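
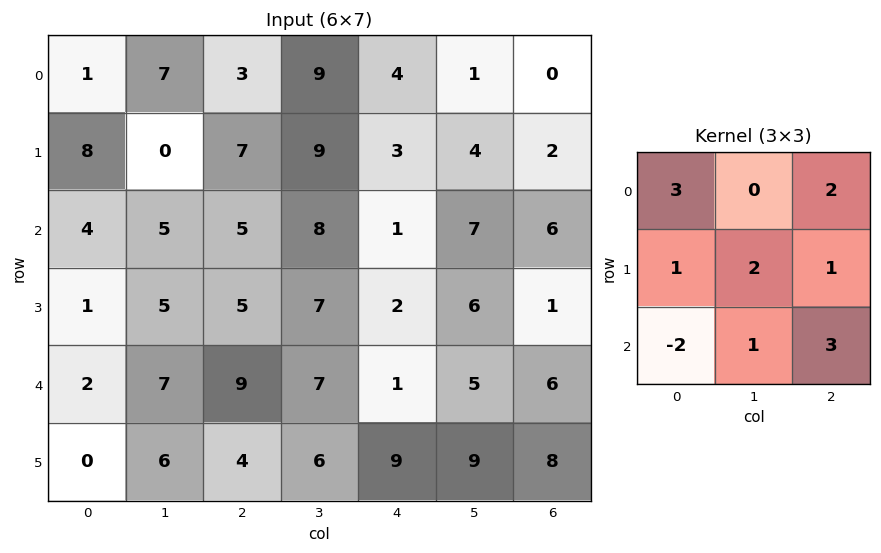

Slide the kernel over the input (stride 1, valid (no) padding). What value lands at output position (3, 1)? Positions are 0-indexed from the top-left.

The receptive field on the input at this output position is [5 5 7 / 7 9 7 / 6 4 6]. Elementwise product with the kernel and sum: 5·3 + 7·2 + 7·1 + 9·2 + 7·1 + 6·-2 + 4·1 + 6·3.

71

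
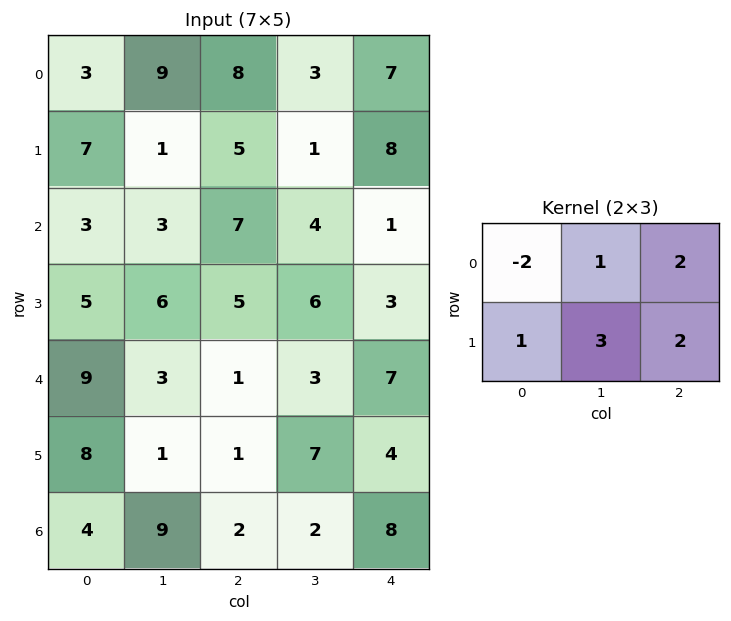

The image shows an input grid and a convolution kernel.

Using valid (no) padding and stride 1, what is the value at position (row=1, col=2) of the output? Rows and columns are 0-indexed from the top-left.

The receptive field on the input at this output position is [5 1 8 / 7 4 1]. Elementwise product with the kernel and sum: 5·-2 + 1·1 + 8·2 + 7·1 + 4·3 + 1·2.

28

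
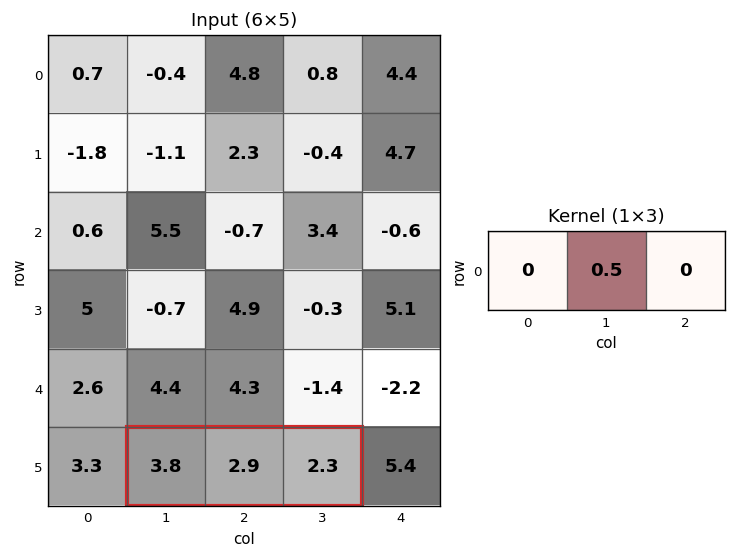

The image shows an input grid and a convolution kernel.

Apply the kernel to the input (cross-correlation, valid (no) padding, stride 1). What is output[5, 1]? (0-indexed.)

1.45

The receptive field on the input at this output position is [3.8 2.9 2.3]. Elementwise product with the kernel and sum: 2.9·0.5.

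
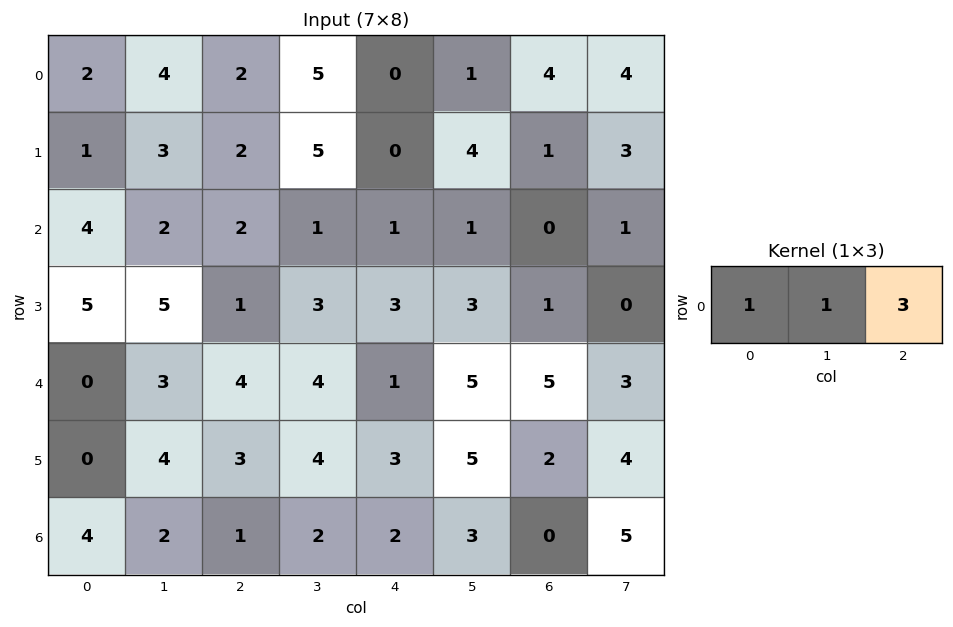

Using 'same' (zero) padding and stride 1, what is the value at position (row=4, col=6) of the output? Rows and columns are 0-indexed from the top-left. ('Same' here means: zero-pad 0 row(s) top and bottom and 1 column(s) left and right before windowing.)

19

The receptive field on the zero-padded input at this output position is [5 5 3]. Elementwise product with the kernel and sum: 5·1 + 5·1 + 3·3.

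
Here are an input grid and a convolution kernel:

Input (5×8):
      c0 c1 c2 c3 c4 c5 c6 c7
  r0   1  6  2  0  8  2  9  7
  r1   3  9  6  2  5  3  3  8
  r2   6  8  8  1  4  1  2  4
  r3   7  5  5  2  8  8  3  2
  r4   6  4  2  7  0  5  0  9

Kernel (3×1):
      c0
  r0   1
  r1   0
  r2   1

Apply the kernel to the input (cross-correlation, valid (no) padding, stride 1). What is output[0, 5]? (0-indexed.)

The receptive field on the input at this output position is [2 / 3 / 1]. Elementwise product with the kernel and sum: 2·1 + 1·1.

3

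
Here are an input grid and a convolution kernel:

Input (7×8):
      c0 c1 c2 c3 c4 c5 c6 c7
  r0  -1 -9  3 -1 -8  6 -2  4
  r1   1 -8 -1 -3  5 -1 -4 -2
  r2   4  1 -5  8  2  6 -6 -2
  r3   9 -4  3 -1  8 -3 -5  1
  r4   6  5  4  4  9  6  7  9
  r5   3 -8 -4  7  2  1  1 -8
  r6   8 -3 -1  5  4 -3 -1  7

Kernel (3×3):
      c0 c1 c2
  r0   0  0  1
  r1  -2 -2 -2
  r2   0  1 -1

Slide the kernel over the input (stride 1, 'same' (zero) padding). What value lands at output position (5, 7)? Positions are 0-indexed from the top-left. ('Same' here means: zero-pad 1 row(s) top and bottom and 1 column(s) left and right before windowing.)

21

The receptive field on the zero-padded input at this output position is [7 9 0 / 1 -8 0 / -1 7 0]. Elementwise product with the kernel and sum: 0·1 + 1·-2 + -8·-2 + 0·-2 + 7·1 + 0·-1.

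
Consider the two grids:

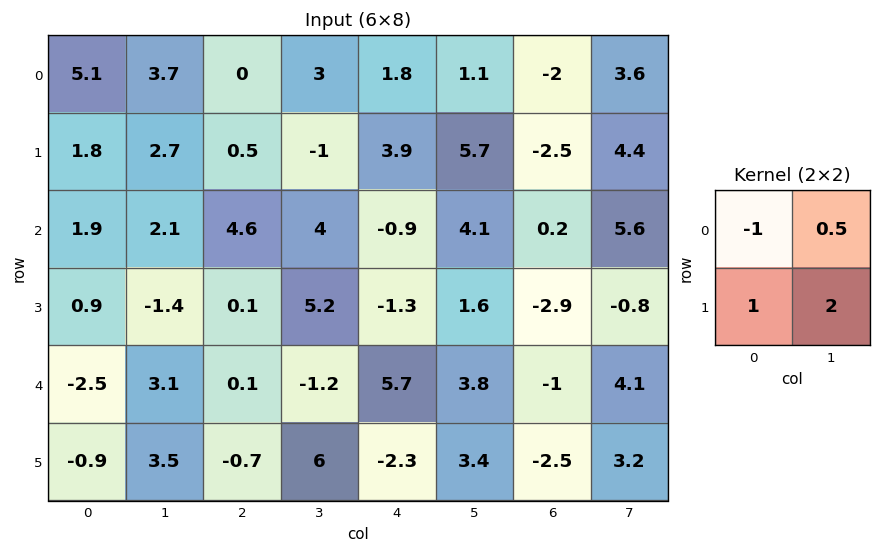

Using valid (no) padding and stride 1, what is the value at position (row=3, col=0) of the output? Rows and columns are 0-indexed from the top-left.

2.1

The receptive field on the input at this output position is [0.9 -1.4 / -2.5 3.1]. Elementwise product with the kernel and sum: 0.9·-1 + -1.4·0.5 + -2.5·1 + 3.1·2.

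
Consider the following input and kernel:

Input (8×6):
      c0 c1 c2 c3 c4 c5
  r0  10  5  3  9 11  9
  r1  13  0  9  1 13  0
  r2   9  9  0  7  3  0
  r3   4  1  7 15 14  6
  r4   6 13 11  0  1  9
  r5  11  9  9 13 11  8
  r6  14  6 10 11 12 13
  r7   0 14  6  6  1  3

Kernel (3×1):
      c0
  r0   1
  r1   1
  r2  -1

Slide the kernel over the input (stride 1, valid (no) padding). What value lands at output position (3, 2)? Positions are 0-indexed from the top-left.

9

The receptive field on the input at this output position is [7 / 11 / 9]. Elementwise product with the kernel and sum: 7·1 + 11·1 + 9·-1.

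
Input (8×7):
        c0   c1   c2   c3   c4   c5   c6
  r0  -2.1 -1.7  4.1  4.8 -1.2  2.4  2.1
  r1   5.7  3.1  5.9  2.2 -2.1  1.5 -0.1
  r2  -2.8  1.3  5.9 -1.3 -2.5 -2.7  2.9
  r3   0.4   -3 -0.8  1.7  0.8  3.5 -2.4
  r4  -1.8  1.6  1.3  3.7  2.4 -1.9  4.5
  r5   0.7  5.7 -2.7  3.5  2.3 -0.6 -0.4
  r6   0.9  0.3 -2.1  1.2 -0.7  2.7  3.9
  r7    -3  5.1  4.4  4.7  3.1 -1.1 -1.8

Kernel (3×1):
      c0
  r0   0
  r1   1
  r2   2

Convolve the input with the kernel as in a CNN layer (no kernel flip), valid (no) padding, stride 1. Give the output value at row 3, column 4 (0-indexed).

7

The receptive field on the input at this output position is [0.8 / 2.4 / 2.3]. Elementwise product with the kernel and sum: 2.4·1 + 2.3·2.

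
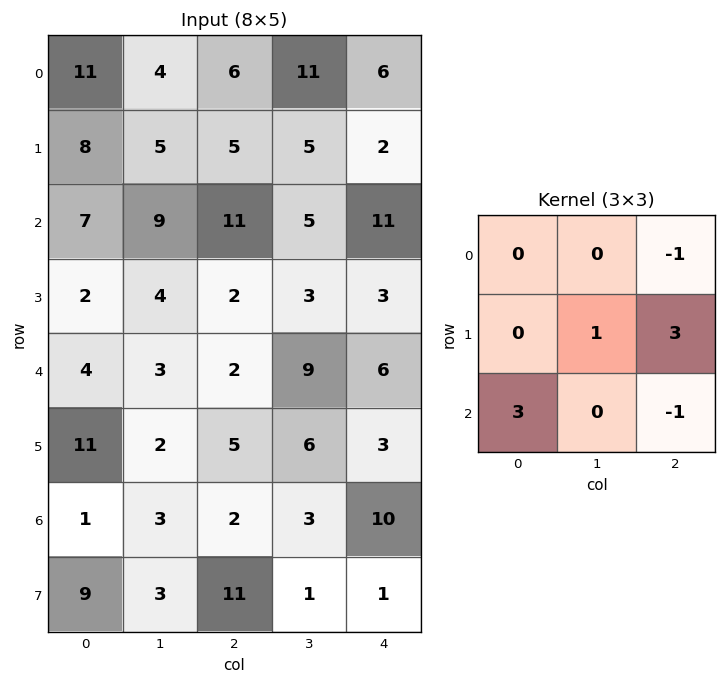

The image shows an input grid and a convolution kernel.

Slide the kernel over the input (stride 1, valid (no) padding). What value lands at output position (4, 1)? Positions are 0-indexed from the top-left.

20

The receptive field on the input at this output position is [3 2 9 / 2 5 6 / 3 2 3]. Elementwise product with the kernel and sum: 9·-1 + 5·1 + 6·3 + 3·3 + 3·-1.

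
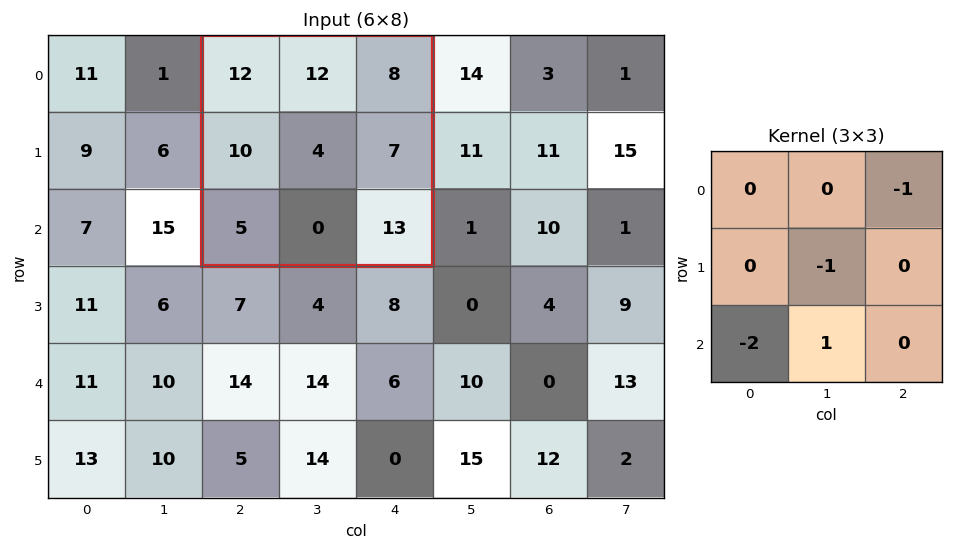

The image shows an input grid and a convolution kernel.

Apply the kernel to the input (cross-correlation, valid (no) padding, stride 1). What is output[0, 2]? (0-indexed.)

-22

The receptive field on the input at this output position is [12 12 8 / 10 4 7 / 5 0 13]. Elementwise product with the kernel and sum: 8·-1 + 4·-1 + 5·-2 + 0·1.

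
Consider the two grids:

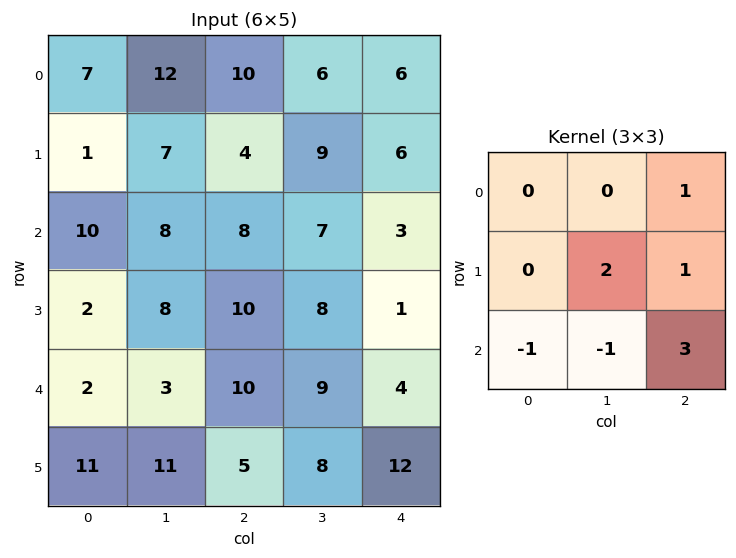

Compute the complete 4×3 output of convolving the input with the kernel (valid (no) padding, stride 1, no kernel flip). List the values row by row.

Output[0,0]: The receptive field on the input at this output position is [7 12 10 / 1 7 4 / 10 8 8]. Elementwise product with the kernel and sum: 10·1 + 7·2 + 4·1 + 10·-1 + 8·-1 + 8·3.

34 28 24
48 38 8
59 49 13
19 45 46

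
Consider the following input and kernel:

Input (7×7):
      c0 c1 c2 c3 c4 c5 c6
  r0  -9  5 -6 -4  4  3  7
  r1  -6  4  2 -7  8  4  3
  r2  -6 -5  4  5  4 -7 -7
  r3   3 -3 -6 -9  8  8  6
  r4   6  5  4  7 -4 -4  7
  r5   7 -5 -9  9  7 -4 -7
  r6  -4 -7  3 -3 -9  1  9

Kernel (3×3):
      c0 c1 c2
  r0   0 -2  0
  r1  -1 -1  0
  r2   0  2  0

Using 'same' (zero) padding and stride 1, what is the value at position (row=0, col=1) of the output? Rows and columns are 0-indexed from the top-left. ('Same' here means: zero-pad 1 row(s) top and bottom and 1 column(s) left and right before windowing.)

12

The receptive field on the zero-padded input at this output position is [0 0 0 / -9 5 -6 / -6 4 2]. Elementwise product with the kernel and sum: 0·-2 + -9·-1 + 5·-1 + 4·2.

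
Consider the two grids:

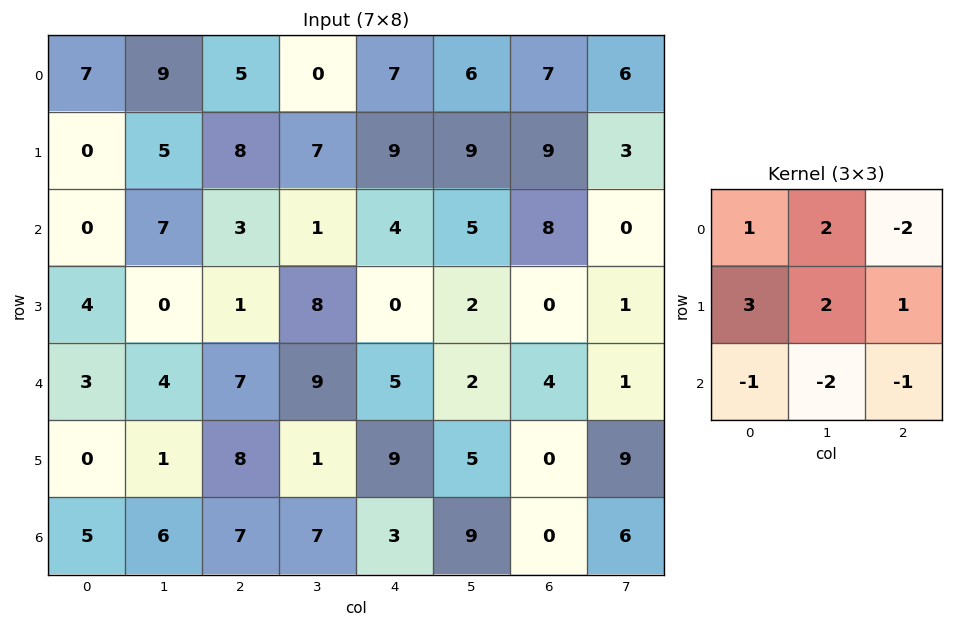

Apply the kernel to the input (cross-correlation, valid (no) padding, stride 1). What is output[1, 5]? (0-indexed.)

The receptive field on the input at this output position is [9 9 3 / 5 8 0 / 2 0 1]. Elementwise product with the kernel and sum: 9·1 + 9·2 + 3·-2 + 5·3 + 8·2 + 0·1 + 2·-1 + 0·-2 + 1·-1.

49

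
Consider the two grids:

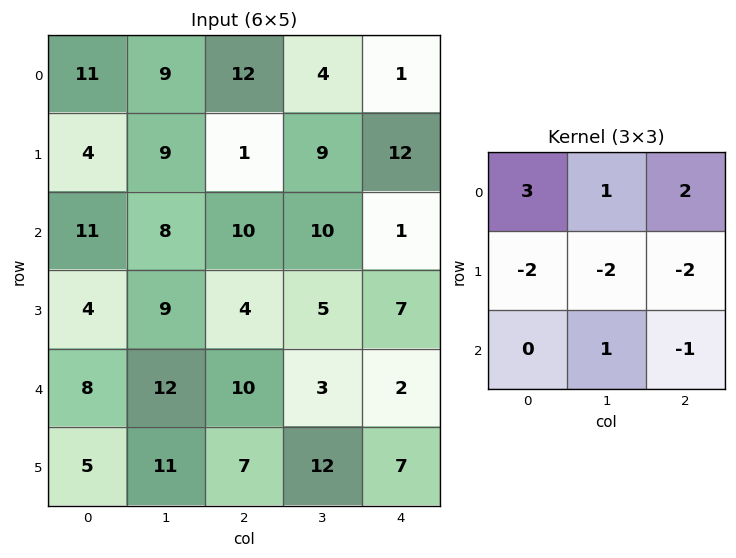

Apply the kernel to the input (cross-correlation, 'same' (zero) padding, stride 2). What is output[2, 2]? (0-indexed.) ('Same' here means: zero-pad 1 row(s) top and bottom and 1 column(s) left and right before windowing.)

The receptive field on the zero-padded input at this output position is [5 7 0 / 3 2 0 / 12 7 0]. Elementwise product with the kernel and sum: 5·3 + 7·1 + 0·2 + 3·-2 + 2·-2 + 0·-2 + 7·1 + 0·-1.

19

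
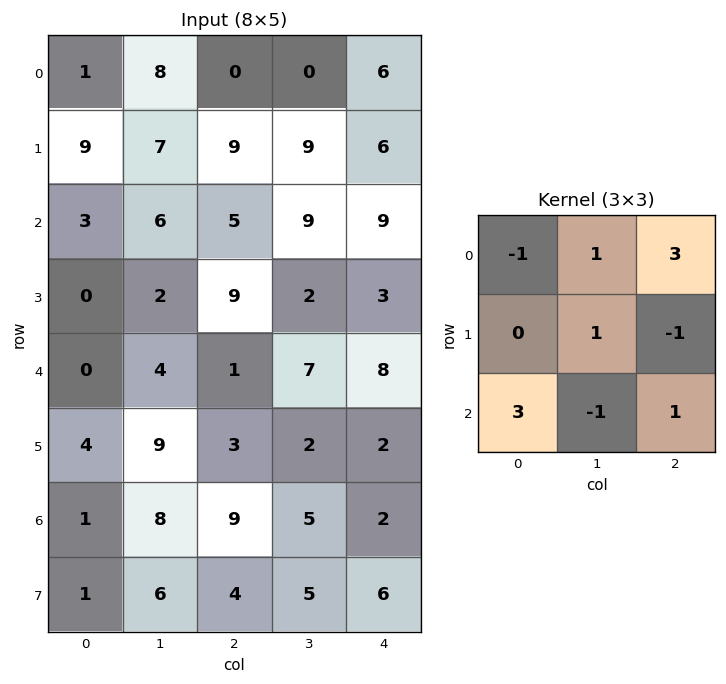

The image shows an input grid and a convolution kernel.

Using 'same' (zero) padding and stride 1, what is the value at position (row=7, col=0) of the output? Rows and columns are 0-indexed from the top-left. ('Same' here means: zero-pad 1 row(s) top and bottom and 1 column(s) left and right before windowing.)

The receptive field on the zero-padded input at this output position is [0 1 8 / 0 1 6 / 0 0 0]. Elementwise product with the kernel and sum: 0·-1 + 1·1 + 8·3 + 1·1 + 6·-1 + 0·3 + 0·-1 + 0·1.

20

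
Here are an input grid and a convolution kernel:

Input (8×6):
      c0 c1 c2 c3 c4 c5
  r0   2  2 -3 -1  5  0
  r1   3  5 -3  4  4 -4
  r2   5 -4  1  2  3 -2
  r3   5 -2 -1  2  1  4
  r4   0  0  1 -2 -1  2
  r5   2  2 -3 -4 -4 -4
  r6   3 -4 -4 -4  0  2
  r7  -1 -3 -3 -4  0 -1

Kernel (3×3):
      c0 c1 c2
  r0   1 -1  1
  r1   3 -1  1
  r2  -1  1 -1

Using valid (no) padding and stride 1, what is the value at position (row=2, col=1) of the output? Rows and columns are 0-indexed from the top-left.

The receptive field on the input at this output position is [-4 1 2 / -2 -1 2 / 0 1 -2]. Elementwise product with the kernel and sum: -4·1 + 1·-1 + 2·1 + -2·3 + -1·-1 + 2·1 + 0·-1 + 1·1 + -2·-1.

-3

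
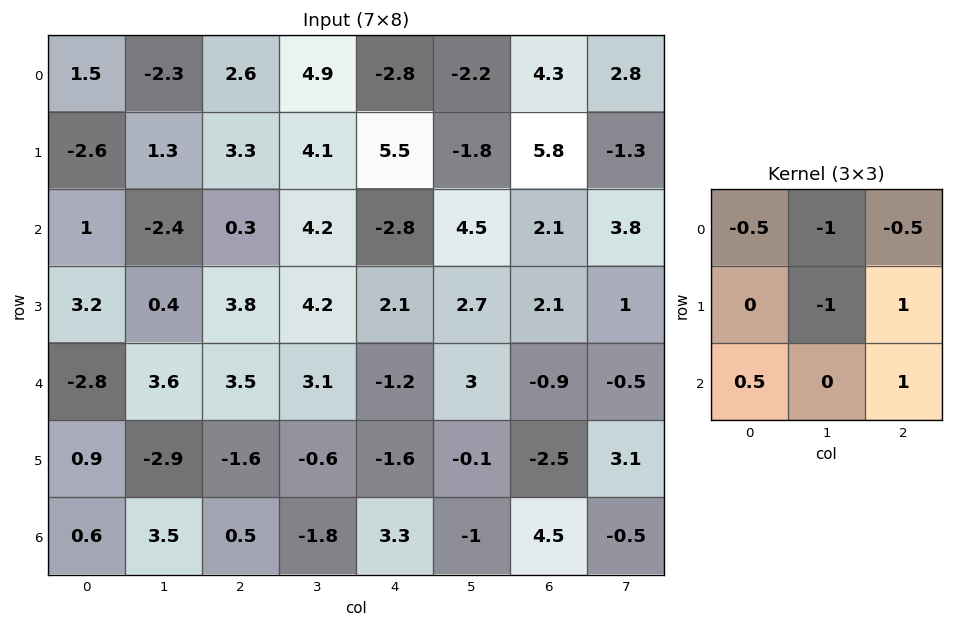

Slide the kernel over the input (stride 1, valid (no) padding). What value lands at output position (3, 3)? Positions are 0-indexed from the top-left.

The receptive field on the input at this output position is [4.2 2.1 2.7 / 3.1 -1.2 3 / -0.6 -1.6 -0.1]. Elementwise product with the kernel and sum: 4.2·-0.5 + 2.1·-1 + 2.7·-0.5 + -1.2·-1 + 3·1 + -0.6·0.5 + -0.1·1.

-1.75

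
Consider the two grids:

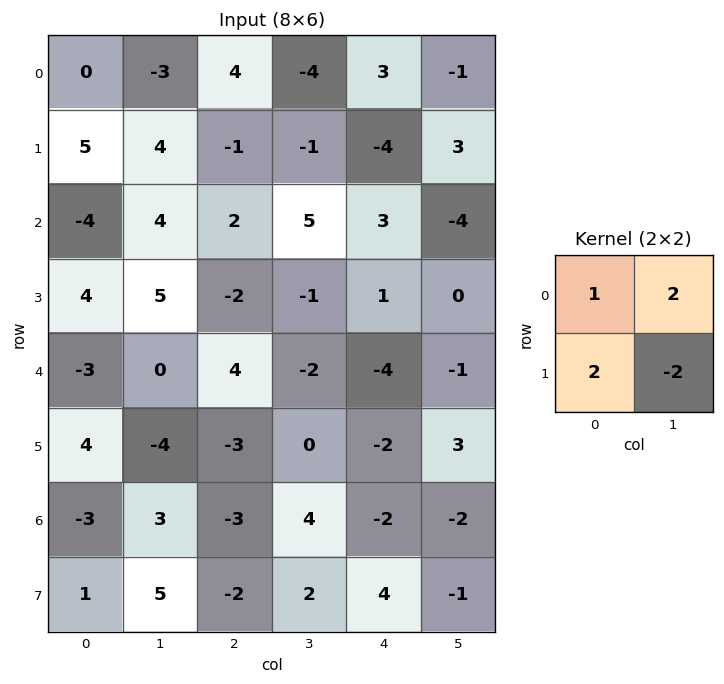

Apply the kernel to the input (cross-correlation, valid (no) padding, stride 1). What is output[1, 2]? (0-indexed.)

The receptive field on the input at this output position is [-1 -1 / 2 5]. Elementwise product with the kernel and sum: -1·1 + -1·2 + 2·2 + 5·-2.

-9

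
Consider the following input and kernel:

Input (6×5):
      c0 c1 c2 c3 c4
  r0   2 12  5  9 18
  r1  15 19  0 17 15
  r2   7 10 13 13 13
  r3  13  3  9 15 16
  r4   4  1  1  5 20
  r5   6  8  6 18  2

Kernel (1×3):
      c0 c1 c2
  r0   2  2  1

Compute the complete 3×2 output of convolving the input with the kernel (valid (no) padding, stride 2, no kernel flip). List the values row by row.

Output[0,0]: The receptive field on the input at this output position is [2 12 5]. Elementwise product with the kernel and sum: 2·2 + 12·2 + 5·1.
Output[0,1]: The receptive field on the input at this output position is [5 9 18]. Elementwise product with the kernel and sum: 5·2 + 9·2 + 18·1.

33 46
47 65
11 32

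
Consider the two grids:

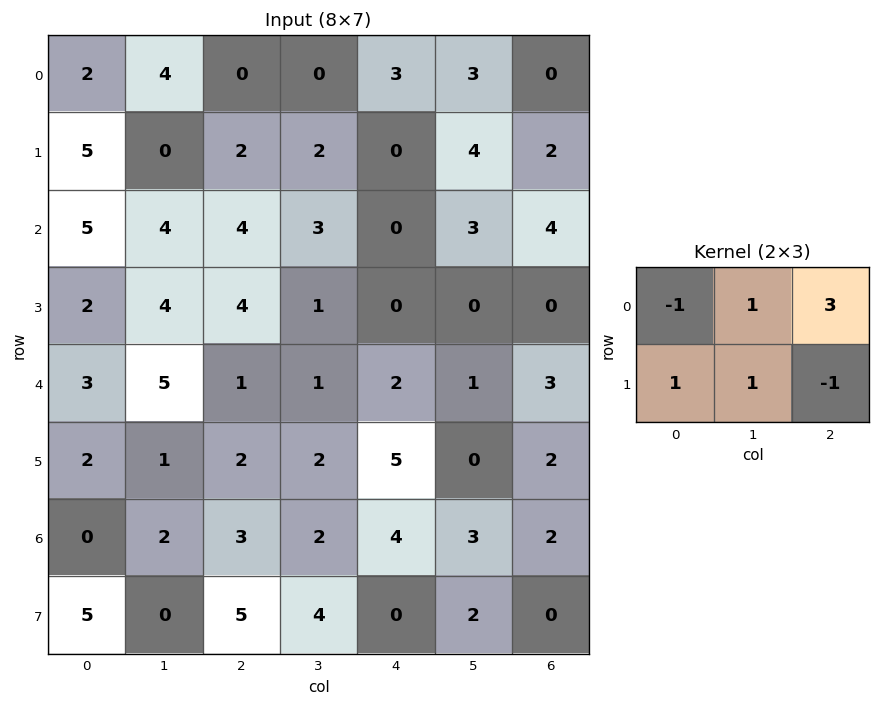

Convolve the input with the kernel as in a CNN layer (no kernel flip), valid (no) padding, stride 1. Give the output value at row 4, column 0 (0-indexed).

6

The receptive field on the input at this output position is [3 5 1 / 2 1 2]. Elementwise product with the kernel and sum: 3·-1 + 5·1 + 1·3 + 2·1 + 1·1 + 2·-1.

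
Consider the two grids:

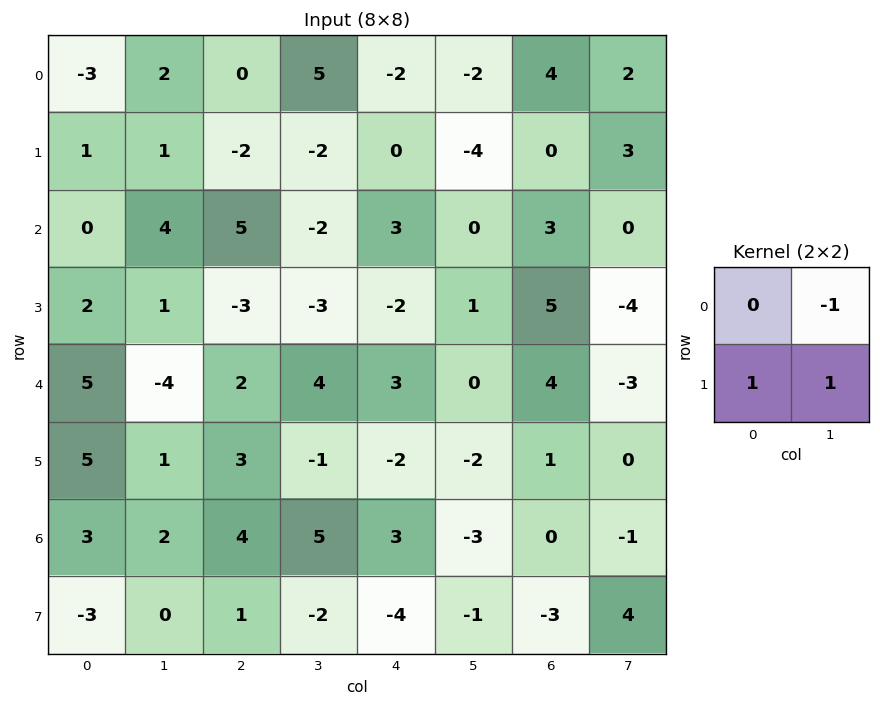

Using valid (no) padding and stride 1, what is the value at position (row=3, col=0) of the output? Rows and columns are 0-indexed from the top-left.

The receptive field on the input at this output position is [2 1 / 5 -4]. Elementwise product with the kernel and sum: 1·-1 + 5·1 + -4·1.

0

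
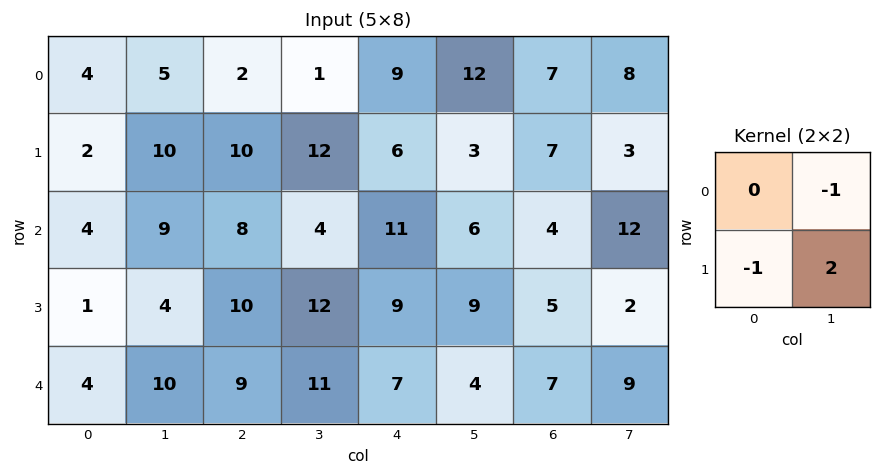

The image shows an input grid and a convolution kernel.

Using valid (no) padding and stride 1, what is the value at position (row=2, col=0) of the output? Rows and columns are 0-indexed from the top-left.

-2

The receptive field on the input at this output position is [4 9 / 1 4]. Elementwise product with the kernel and sum: 9·-1 + 1·-1 + 4·2.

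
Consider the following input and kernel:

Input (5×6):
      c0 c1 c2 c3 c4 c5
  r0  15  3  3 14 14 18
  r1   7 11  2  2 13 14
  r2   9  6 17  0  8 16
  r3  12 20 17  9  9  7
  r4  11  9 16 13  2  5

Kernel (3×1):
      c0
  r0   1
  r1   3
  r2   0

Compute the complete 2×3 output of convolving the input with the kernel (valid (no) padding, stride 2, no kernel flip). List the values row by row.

Output[0,0]: The receptive field on the input at this output position is [15 / 7 / 9]. Elementwise product with the kernel and sum: 15·1 + 7·3.
Output[0,1]: The receptive field on the input at this output position is [3 / 2 / 17]. Elementwise product with the kernel and sum: 3·1 + 2·3.

36 9 53
45 68 35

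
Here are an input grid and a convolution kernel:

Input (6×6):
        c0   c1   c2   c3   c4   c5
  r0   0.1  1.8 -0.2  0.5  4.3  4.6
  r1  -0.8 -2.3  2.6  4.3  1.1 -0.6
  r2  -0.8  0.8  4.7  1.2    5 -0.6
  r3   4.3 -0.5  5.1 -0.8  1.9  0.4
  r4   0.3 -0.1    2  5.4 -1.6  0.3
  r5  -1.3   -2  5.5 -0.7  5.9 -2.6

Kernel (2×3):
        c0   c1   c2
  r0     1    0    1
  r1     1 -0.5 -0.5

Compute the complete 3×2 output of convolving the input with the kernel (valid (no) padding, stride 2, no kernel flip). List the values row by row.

-1.05 4
5.9 14.25
-0.75 3.3

Output[0,0]: The receptive field on the input at this output position is [0.1 1.8 -0.2 / -0.8 -2.3 2.6]. Elementwise product with the kernel and sum: 0.1·1 + -0.2·1 + -0.8·1 + -2.3·-0.5 + 2.6·-0.5.
Output[0,1]: The receptive field on the input at this output position is [-0.2 0.5 4.3 / 2.6 4.3 1.1]. Elementwise product with the kernel and sum: -0.2·1 + 4.3·1 + 2.6·1 + 4.3·-0.5 + 1.1·-0.5.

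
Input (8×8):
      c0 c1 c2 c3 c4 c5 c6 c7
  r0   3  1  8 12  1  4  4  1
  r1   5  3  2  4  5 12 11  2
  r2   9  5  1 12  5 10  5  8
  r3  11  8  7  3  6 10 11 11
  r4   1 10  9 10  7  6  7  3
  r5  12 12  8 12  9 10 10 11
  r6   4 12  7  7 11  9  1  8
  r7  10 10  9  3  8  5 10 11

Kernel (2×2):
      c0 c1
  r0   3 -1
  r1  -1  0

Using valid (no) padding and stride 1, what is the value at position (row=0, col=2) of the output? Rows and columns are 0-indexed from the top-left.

The receptive field on the input at this output position is [8 12 / 2 4]. Elementwise product with the kernel and sum: 8·3 + 12·-1 + 2·-1.

10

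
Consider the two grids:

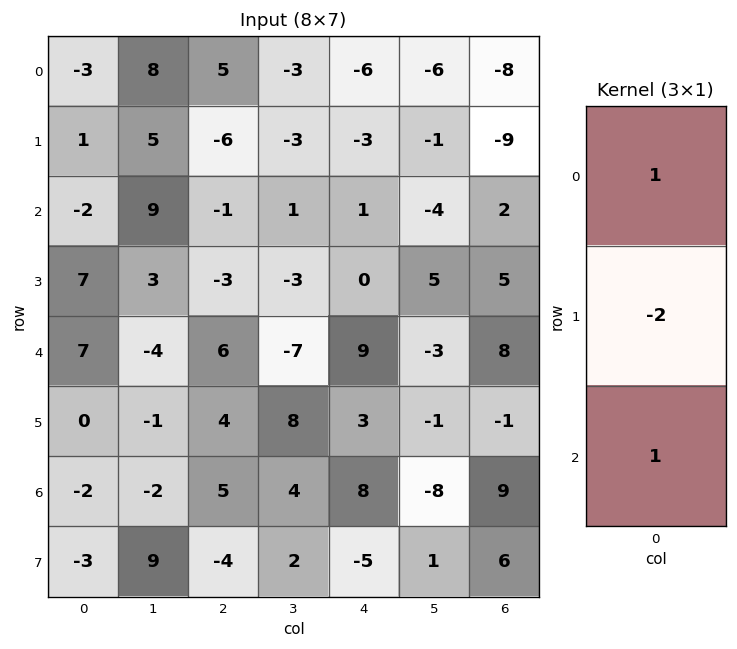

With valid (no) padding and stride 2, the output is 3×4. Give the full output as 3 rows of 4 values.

-7 16 1 12
-9 11 10 0
5 3 11 19

Output[0,0]: The receptive field on the input at this output position is [-3 / 1 / -2]. Elementwise product with the kernel and sum: -3·1 + 1·-2 + -2·1.
Output[0,1]: The receptive field on the input at this output position is [5 / -6 / -1]. Elementwise product with the kernel and sum: 5·1 + -6·-2 + -1·1.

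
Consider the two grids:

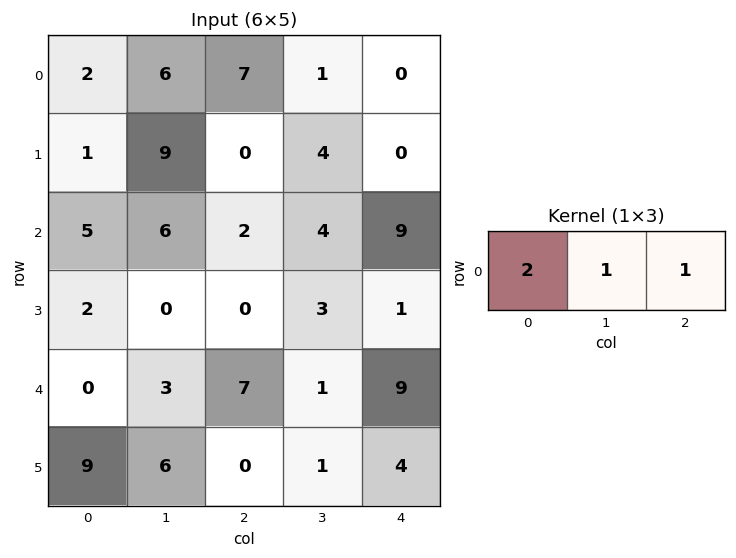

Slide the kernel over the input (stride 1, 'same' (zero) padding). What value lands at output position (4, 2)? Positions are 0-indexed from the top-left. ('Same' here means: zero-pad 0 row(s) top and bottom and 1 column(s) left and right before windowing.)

14

The receptive field on the zero-padded input at this output position is [3 7 1]. Elementwise product with the kernel and sum: 3·2 + 7·1 + 1·1.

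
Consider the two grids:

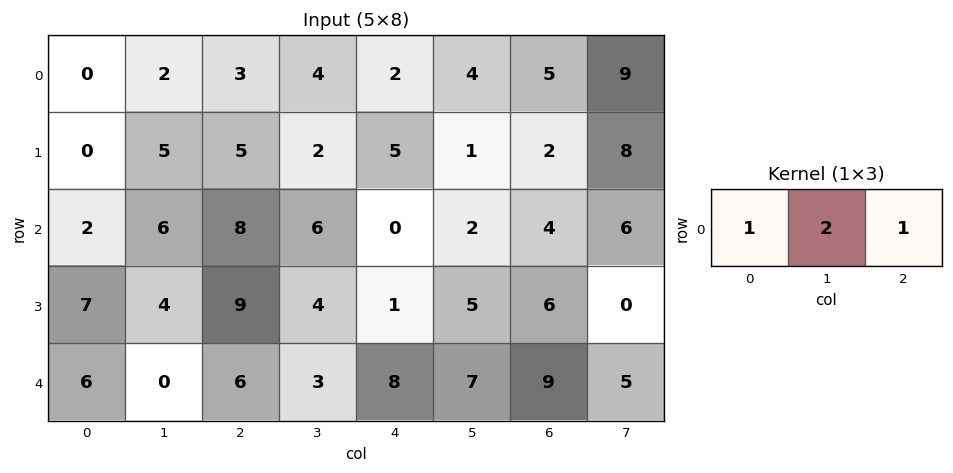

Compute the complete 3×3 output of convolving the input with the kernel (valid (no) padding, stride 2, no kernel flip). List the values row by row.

7 13 15
22 20 8
12 20 31

Output[0,0]: The receptive field on the input at this output position is [0 2 3]. Elementwise product with the kernel and sum: 0·1 + 2·2 + 3·1.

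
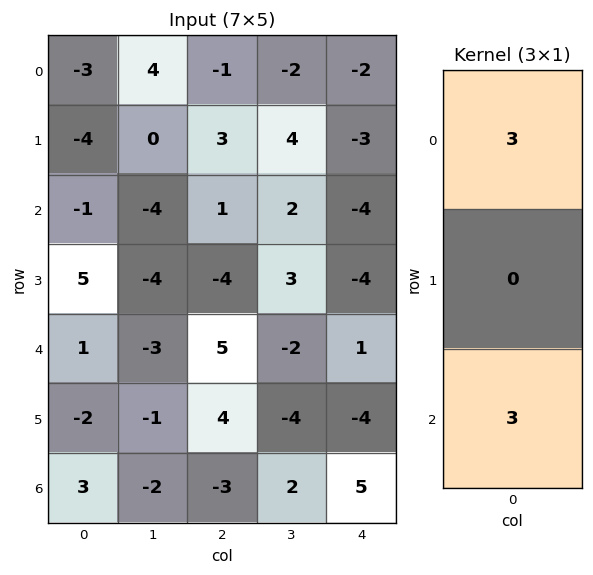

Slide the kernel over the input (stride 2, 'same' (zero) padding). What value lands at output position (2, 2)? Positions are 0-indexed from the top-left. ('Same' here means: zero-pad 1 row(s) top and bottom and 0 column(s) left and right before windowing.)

-24

The receptive field on the zero-padded input at this output position is [-4 / 1 / -4]. Elementwise product with the kernel and sum: -4·3 + -4·3.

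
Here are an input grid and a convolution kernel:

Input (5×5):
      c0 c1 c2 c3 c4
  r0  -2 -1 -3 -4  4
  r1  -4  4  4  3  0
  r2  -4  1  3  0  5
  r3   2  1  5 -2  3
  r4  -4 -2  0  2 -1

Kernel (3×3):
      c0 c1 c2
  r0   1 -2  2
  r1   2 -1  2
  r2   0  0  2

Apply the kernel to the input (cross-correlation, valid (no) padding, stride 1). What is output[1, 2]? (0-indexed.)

The receptive field on the input at this output position is [4 3 0 / 3 0 5 / 5 -2 3]. Elementwise product with the kernel and sum: 4·1 + 3·-2 + 0·2 + 3·2 + 0·-1 + 5·2 + 3·2.

20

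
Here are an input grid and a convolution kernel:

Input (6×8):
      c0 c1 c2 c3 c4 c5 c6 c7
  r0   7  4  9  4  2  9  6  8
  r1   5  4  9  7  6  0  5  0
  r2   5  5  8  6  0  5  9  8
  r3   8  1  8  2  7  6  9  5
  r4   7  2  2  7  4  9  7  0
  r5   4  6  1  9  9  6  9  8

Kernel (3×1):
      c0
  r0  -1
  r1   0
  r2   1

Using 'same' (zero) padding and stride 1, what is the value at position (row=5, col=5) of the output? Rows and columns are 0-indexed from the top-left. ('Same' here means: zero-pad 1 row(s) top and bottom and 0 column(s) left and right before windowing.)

The receptive field on the zero-padded input at this output position is [9 / 6 / 0]. Elementwise product with the kernel and sum: 9·-1 + 0·1.

-9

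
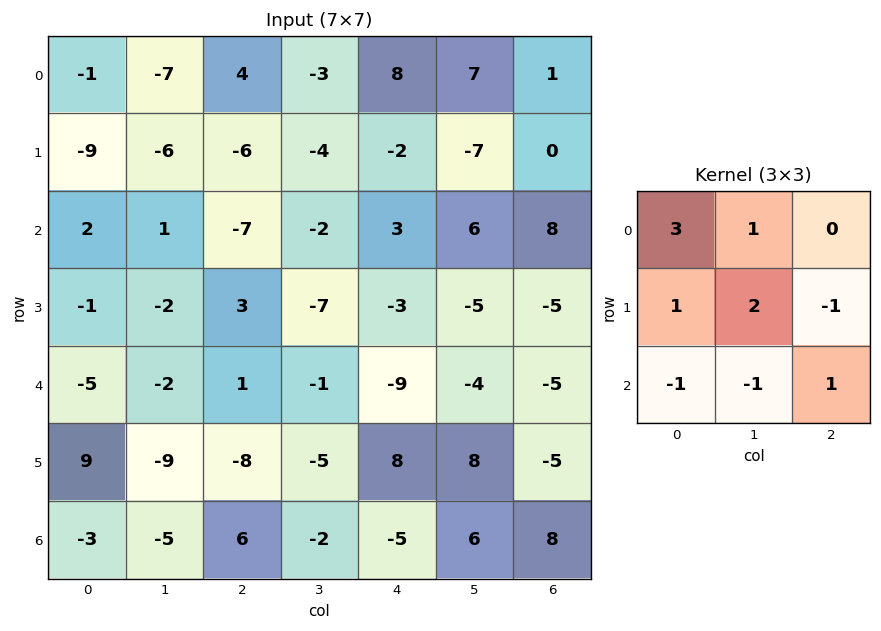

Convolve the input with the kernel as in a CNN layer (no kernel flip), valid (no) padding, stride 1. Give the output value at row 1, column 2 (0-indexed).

-35

The receptive field on the input at this output position is [-6 -4 -2 / -7 -2 3 / 3 -7 -3]. Elementwise product with the kernel and sum: -6·3 + -4·1 + -7·1 + -2·2 + 3·-1 + 3·-1 + -7·-1 + -3·1.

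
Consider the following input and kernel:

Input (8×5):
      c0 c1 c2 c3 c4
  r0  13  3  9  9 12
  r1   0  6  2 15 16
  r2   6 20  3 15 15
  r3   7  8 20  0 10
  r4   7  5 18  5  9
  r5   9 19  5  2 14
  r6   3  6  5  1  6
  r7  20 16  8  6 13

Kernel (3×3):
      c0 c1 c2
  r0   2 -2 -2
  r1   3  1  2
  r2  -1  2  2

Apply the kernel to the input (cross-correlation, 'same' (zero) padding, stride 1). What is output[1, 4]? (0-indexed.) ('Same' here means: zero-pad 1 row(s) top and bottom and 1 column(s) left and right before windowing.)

The receptive field on the zero-padded input at this output position is [9 12 0 / 15 16 0 / 15 15 0]. Elementwise product with the kernel and sum: 9·2 + 12·-2 + 0·-2 + 15·3 + 16·1 + 0·2 + 15·-1 + 15·2 + 0·2.

70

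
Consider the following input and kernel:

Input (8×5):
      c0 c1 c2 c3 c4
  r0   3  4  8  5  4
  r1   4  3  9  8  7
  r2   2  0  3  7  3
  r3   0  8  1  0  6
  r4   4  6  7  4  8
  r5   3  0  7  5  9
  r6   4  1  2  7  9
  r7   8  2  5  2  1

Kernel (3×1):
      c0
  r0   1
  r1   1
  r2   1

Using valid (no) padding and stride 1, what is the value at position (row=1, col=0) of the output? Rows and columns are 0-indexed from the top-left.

6

The receptive field on the input at this output position is [4 / 2 / 0]. Elementwise product with the kernel and sum: 4·1 + 2·1 + 0·1.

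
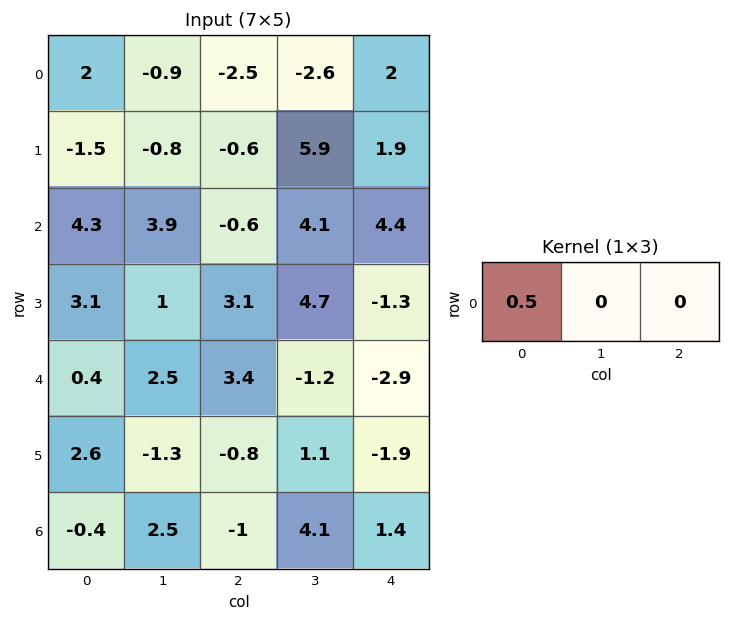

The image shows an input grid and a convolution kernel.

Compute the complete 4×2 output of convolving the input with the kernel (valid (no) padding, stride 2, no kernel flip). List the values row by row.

Output[0,0]: The receptive field on the input at this output position is [2 -0.9 -2.5]. Elementwise product with the kernel and sum: 2·0.5.
Output[0,1]: The receptive field on the input at this output position is [-2.5 -2.6 2]. Elementwise product with the kernel and sum: -2.5·0.5.

1 -1.25
2.15 -0.3
0.2 1.7
-0.2 -0.5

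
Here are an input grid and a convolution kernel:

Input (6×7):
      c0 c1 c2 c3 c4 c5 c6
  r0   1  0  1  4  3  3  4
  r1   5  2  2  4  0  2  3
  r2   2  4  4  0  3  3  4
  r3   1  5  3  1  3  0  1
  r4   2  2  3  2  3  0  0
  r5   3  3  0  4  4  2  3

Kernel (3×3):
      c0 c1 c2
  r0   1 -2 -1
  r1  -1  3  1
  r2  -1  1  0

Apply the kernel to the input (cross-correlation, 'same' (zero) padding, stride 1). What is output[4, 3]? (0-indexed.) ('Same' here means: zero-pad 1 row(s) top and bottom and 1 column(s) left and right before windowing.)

The receptive field on the zero-padded input at this output position is [3 1 3 / 3 2 3 / 0 4 4]. Elementwise product with the kernel and sum: 3·1 + 1·-2 + 3·-1 + 3·-1 + 2·3 + 3·1 + 0·-1 + 4·1.

8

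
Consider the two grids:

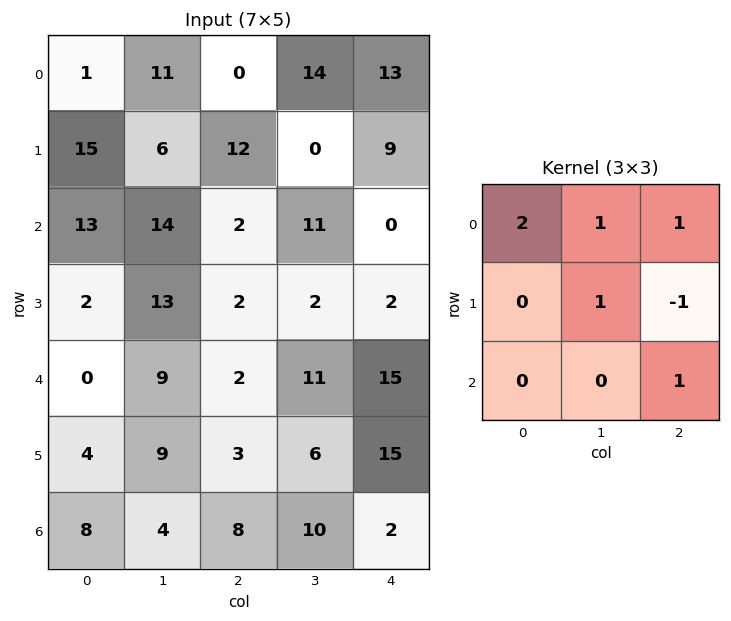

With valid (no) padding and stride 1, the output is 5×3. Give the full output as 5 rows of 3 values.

9 59 18
62 17 46
55 52 30
29 27 19
25 38 23

Output[0,0]: The receptive field on the input at this output position is [1 11 0 / 15 6 12 / 13 14 2]. Elementwise product with the kernel and sum: 1·2 + 11·1 + 0·1 + 6·1 + 12·-1 + 2·1.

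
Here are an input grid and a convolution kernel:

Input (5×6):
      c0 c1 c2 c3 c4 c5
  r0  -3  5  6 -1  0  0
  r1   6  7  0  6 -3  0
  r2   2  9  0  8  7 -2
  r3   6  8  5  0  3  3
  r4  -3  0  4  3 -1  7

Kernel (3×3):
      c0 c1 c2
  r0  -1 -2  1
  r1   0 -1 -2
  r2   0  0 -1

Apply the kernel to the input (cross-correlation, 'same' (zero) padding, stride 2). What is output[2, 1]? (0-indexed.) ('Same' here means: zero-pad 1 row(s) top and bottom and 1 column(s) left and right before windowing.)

The receptive field on the zero-padded input at this output position is [8 5 0 / 0 4 3 / 0 0 0]. Elementwise product with the kernel and sum: 8·-1 + 5·-2 + 0·1 + 4·-1 + 3·-2 + 0·-1.

-28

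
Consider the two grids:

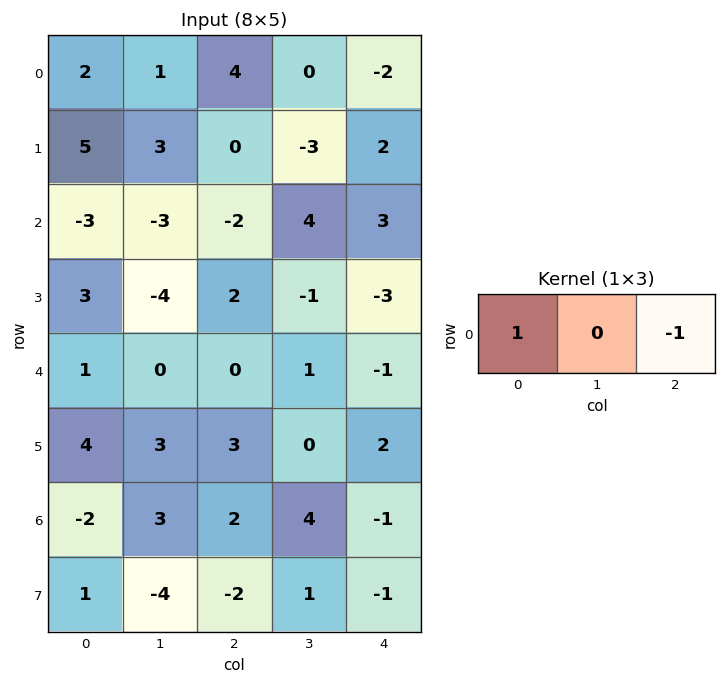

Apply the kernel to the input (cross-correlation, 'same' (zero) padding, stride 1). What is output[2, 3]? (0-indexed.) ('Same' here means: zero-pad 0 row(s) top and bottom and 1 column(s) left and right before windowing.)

-5

The receptive field on the zero-padded input at this output position is [-2 4 3]. Elementwise product with the kernel and sum: -2·1 + 3·-1.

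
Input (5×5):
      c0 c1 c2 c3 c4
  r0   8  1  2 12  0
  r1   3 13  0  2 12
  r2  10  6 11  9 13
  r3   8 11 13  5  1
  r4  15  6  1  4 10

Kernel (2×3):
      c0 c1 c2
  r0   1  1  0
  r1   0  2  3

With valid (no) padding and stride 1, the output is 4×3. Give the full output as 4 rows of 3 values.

35 9 54
61 62 59
77 58 33
34 38 56

Output[0,0]: The receptive field on the input at this output position is [8 1 2 / 3 13 0]. Elementwise product with the kernel and sum: 8·1 + 1·1 + 13·2 + 0·3.
Output[0,1]: The receptive field on the input at this output position is [1 2 12 / 13 0 2]. Elementwise product with the kernel and sum: 1·1 + 2·1 + 0·2 + 2·3.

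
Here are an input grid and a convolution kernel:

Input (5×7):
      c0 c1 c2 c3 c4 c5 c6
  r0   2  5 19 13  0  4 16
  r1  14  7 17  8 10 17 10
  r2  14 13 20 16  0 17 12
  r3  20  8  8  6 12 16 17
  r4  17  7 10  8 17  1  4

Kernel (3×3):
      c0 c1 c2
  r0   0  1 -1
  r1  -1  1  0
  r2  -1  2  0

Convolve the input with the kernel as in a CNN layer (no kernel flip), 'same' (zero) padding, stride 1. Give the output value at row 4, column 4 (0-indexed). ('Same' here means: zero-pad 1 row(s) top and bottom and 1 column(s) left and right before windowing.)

The receptive field on the zero-padded input at this output position is [6 12 16 / 8 17 1 / 0 0 0]. Elementwise product with the kernel and sum: 12·1 + 16·-1 + 8·-1 + 17·1 + 0·-1 + 0·2.

5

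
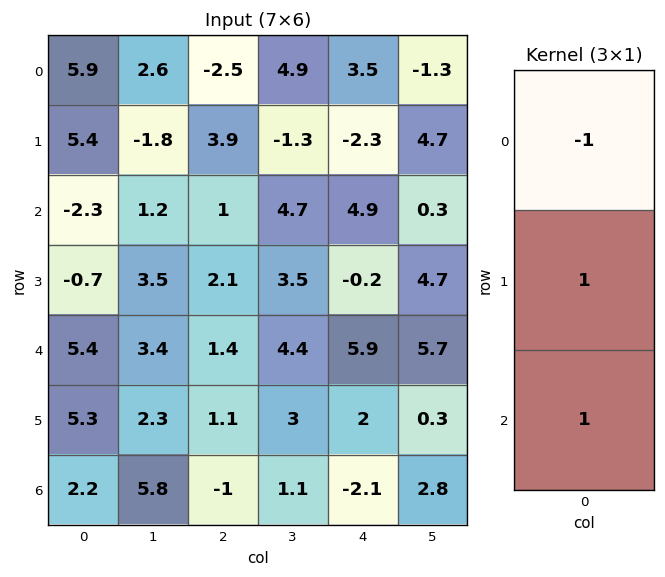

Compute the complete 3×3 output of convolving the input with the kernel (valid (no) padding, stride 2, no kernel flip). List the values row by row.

-2.8 7.4 -0.9
7 2.5 0.8
2.1 -1.3 -6

Output[0,0]: The receptive field on the input at this output position is [5.9 / 5.4 / -2.3]. Elementwise product with the kernel and sum: 5.9·-1 + 5.4·1 + -2.3·1.
Output[0,1]: The receptive field on the input at this output position is [-2.5 / 3.9 / 1]. Elementwise product with the kernel and sum: -2.5·-1 + 3.9·1 + 1·1.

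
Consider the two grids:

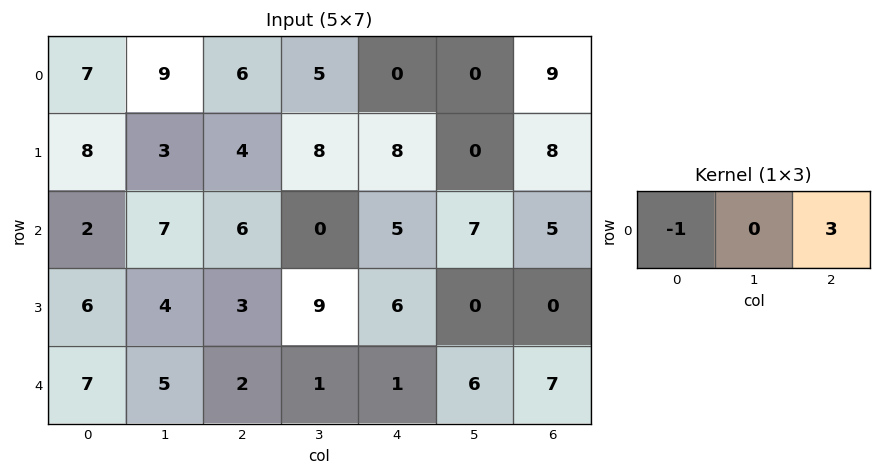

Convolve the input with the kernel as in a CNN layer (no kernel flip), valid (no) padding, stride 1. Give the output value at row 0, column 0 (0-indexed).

11

The receptive field on the input at this output position is [7 9 6]. Elementwise product with the kernel and sum: 7·-1 + 6·3.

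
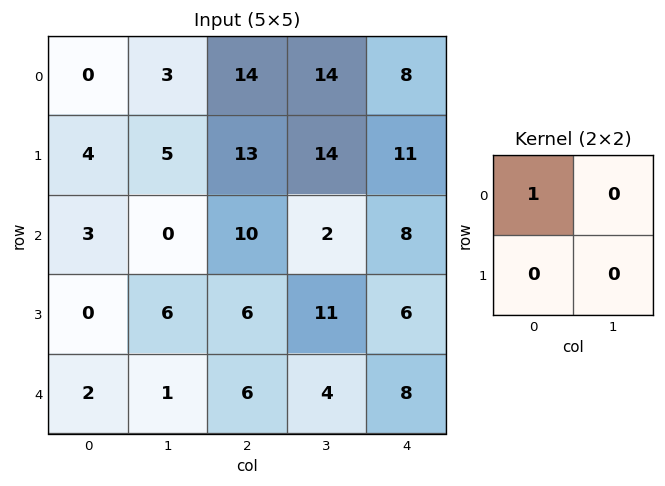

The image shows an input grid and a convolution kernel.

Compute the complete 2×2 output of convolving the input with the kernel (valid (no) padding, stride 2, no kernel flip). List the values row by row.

0 14
3 10

Output[0,0]: The receptive field on the input at this output position is [0 3 / 4 5]. Elementwise product with the kernel and sum: 0·1.
Output[0,1]: The receptive field on the input at this output position is [14 14 / 13 14]. Elementwise product with the kernel and sum: 14·1.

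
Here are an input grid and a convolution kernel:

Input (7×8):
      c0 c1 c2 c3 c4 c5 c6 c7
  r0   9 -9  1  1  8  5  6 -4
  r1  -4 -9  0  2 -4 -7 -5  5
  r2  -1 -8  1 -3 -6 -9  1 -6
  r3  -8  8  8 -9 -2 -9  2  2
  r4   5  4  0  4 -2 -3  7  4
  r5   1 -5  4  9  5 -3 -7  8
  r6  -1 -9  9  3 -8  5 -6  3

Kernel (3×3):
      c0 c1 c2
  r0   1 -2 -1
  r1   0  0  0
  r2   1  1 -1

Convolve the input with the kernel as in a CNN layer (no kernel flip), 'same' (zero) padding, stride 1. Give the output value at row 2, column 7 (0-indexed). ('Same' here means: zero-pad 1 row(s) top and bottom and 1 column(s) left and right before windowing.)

The receptive field on the zero-padded input at this output position is [-5 5 0 / 1 -6 0 / 2 2 0]. Elementwise product with the kernel and sum: -5·1 + 5·-2 + 0·-1 + 2·1 + 2·1 + 0·-1.

-11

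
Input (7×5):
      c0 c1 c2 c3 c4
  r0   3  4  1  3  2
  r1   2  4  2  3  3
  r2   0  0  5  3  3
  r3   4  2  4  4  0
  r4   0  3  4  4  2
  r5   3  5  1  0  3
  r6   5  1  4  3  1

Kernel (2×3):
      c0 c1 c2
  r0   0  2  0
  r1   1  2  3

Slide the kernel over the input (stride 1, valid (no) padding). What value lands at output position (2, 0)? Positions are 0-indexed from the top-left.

20

The receptive field on the input at this output position is [0 0 5 / 4 2 4]. Elementwise product with the kernel and sum: 0·2 + 4·1 + 2·2 + 4·3.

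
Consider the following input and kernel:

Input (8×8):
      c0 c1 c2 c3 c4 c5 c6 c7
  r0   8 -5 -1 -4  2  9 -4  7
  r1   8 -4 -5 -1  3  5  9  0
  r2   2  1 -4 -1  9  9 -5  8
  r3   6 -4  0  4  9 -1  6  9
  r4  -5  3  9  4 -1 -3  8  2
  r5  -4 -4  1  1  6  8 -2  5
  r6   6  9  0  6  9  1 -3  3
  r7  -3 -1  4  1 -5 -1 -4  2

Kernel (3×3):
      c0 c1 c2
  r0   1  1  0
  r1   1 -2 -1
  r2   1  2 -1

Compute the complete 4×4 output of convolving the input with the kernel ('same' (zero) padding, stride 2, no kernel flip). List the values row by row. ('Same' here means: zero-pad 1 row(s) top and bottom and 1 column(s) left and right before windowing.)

Output[0,0]: The receptive field on the zero-padded input at this output position is [0 0 0 / 0 8 -5 / 0 8 -4]. Elementwise product with the kernel and sum: 0·1 + 0·1 + 0·1 + 8·-2 + -5·-1 + 0·1 + 8·2 + -4·-1.

9 -12 -17 33
19 -7 -3 27
9 -26 27 -17
-30 6 -14 -1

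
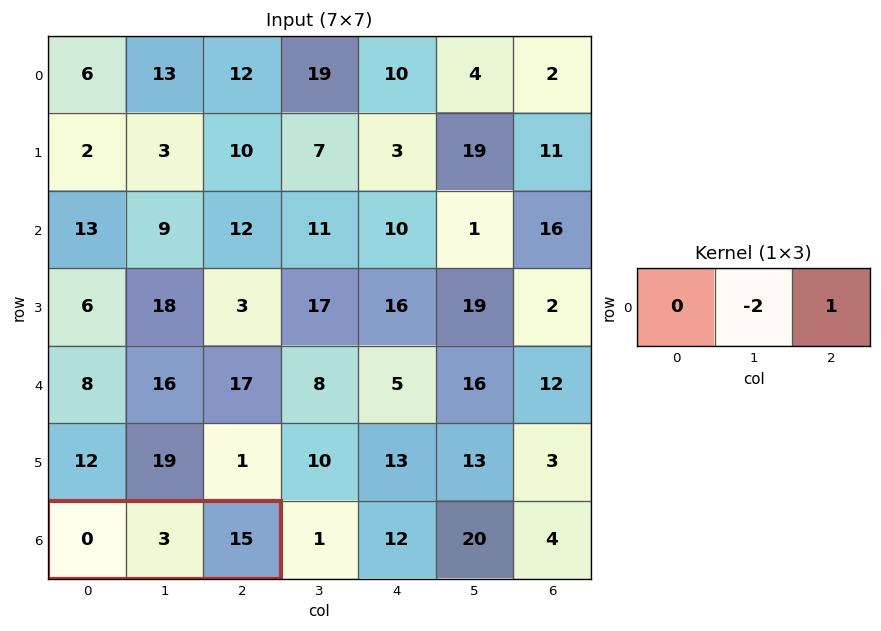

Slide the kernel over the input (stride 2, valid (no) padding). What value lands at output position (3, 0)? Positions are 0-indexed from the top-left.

9

The receptive field on the input at this output position is [0 3 15]. Elementwise product with the kernel and sum: 3·-2 + 15·1.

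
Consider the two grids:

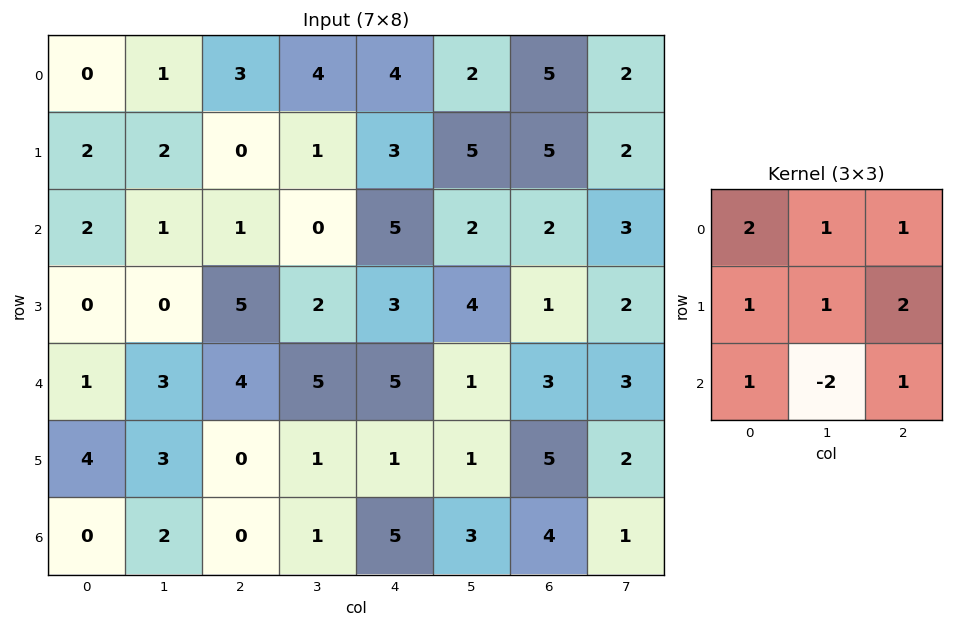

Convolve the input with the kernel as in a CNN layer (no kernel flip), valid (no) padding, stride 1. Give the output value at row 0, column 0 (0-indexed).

The receptive field on the input at this output position is [0 1 3 / 2 2 0 / 2 1 1]. Elementwise product with the kernel and sum: 0·2 + 1·1 + 3·1 + 2·1 + 2·1 + 0·2 + 2·1 + 1·-2 + 1·1.

9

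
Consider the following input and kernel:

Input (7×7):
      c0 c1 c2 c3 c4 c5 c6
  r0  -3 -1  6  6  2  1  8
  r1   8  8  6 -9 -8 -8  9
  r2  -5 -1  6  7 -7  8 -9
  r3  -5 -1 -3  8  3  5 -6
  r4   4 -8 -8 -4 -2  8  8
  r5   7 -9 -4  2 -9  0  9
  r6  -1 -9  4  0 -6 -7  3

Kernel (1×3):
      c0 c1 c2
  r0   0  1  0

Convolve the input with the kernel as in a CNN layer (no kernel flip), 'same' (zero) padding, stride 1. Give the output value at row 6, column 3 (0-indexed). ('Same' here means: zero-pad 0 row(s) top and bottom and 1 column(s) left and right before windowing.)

The receptive field on the zero-padded input at this output position is [4 0 -6]. Elementwise product with the kernel and sum: 0·1.

0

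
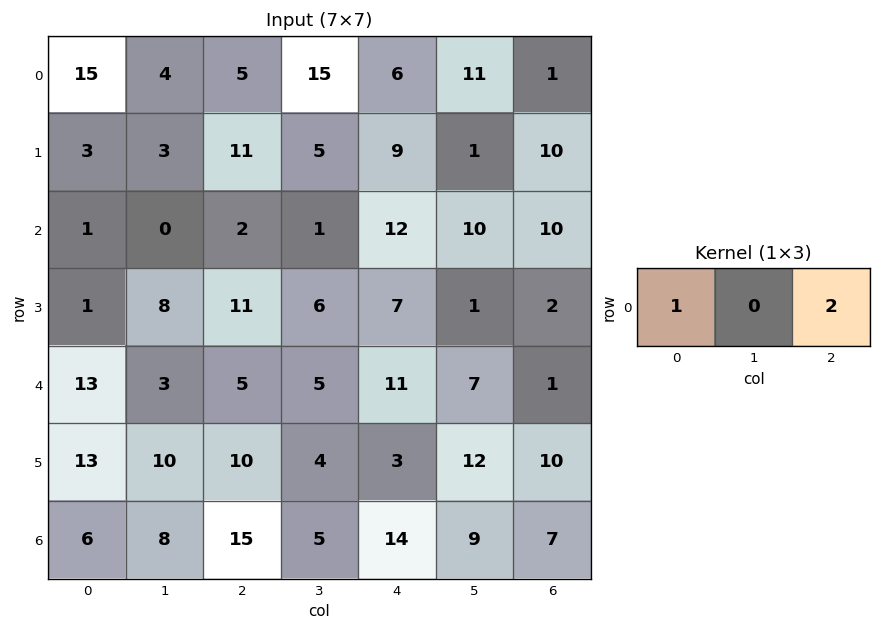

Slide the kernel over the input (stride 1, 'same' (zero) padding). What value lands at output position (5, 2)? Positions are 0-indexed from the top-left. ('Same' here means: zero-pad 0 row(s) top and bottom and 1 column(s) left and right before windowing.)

18

The receptive field on the zero-padded input at this output position is [10 10 4]. Elementwise product with the kernel and sum: 10·1 + 4·2.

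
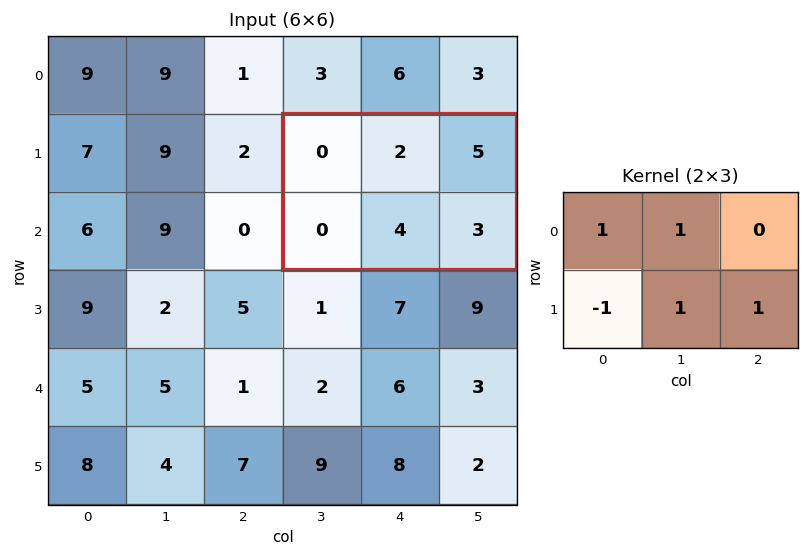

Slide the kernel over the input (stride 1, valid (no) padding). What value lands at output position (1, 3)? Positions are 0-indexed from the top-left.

The receptive field on the input at this output position is [0 2 5 / 0 4 3]. Elementwise product with the kernel and sum: 0·1 + 2·1 + 0·-1 + 4·1 + 3·1.

9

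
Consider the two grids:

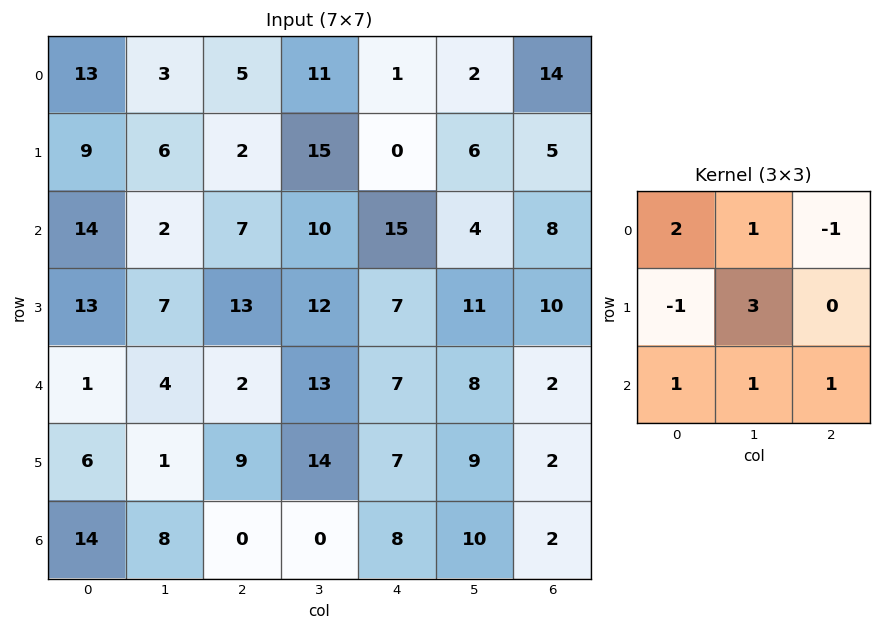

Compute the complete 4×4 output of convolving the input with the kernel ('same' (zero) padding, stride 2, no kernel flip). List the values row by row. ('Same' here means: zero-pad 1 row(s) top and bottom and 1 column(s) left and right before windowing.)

54 35 13 51
65 50 89 58
16 41 58 41
47 -11 50 16

Output[0,0]: The receptive field on the zero-padded input at this output position is [0 0 0 / 0 13 3 / 0 9 6]. Elementwise product with the kernel and sum: 0·2 + 0·1 + 0·-1 + 0·-1 + 13·3 + 0·1 + 9·1 + 6·1.
Output[0,1]: The receptive field on the zero-padded input at this output position is [0 0 0 / 3 5 11 / 6 2 15]. Elementwise product with the kernel and sum: 0·2 + 0·1 + 0·-1 + 3·-1 + 5·3 + 6·1 + 2·1 + 15·1.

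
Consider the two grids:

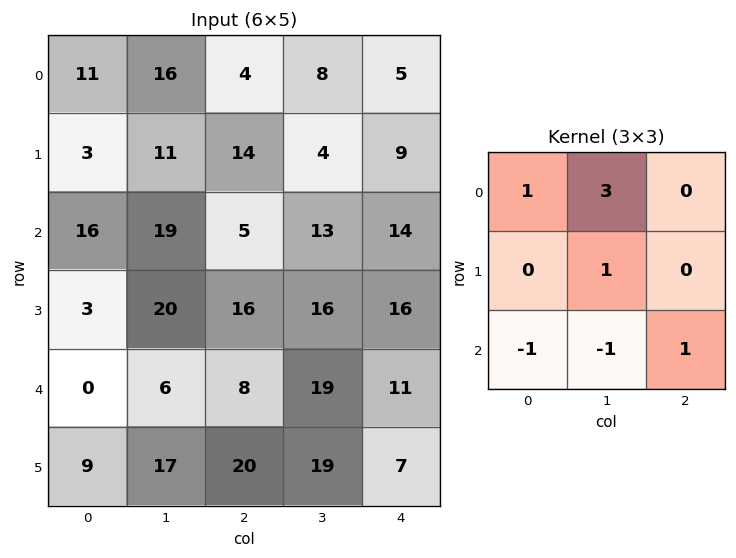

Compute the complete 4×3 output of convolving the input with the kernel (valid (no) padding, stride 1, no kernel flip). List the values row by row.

40 31 28
48 38 23
95 55 44
63 58 51

Output[0,0]: The receptive field on the input at this output position is [11 16 4 / 3 11 14 / 16 19 5]. Elementwise product with the kernel and sum: 11·1 + 16·3 + 11·1 + 16·-1 + 19·-1 + 5·1.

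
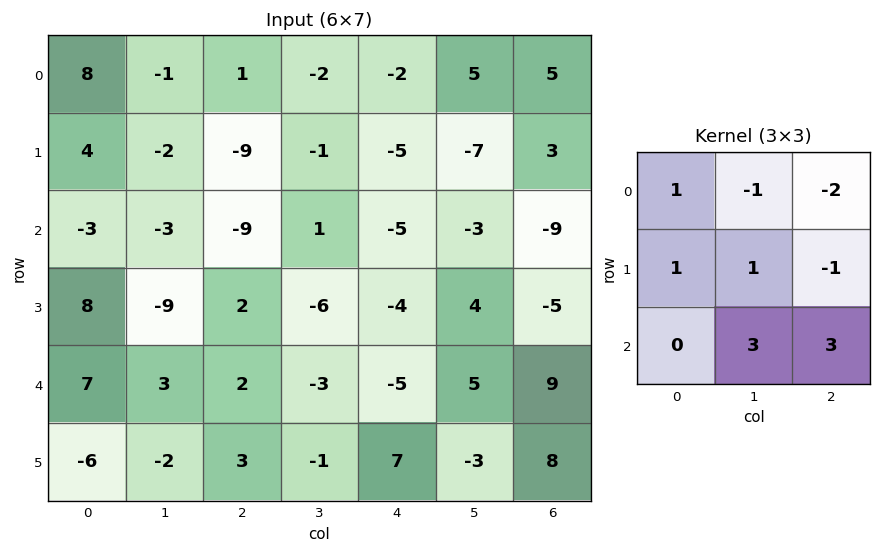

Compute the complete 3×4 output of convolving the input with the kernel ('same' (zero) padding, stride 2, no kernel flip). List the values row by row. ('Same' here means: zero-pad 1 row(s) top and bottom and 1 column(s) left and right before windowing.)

Output[0,0]: The receptive field on the zero-padded input at this output position is [0 0 0 / 0 8 -1 / 0 4 -2]. Elementwise product with the kernel and sum: 0·1 + 0·-1 + 0·-2 + 0·1 + 8·1 + -1·-1 + 4·3 + -2·3.
Output[0,1]: The receptive field on the zero-padded input at this output position is [0 0 0 / -1 1 -2 / -2 -9 -1]. Elementwise product with the kernel and sum: 0·1 + 0·-1 + 0·-2 + -1·1 + 1·1 + -2·-1 + -9·3 + -1·3.

15 -28 -45 19
-3 -16 17 -37
-10 15 -11 47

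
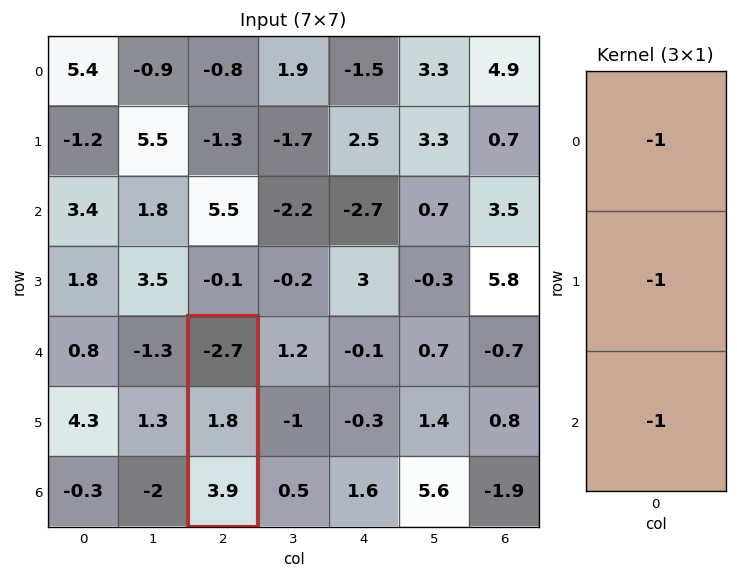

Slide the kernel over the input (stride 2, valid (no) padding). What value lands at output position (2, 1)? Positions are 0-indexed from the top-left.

-3

The receptive field on the input at this output position is [-2.7 / 1.8 / 3.9]. Elementwise product with the kernel and sum: -2.7·-1 + 1.8·-1 + 3.9·-1.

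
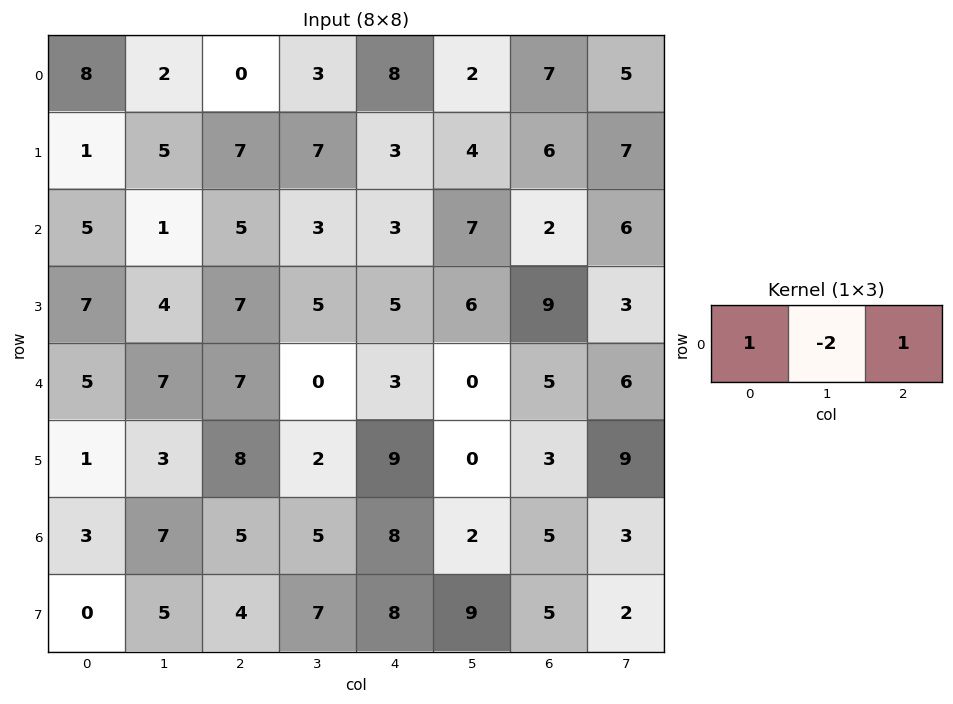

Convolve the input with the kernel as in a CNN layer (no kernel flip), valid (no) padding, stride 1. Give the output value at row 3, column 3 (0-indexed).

1

The receptive field on the input at this output position is [5 5 6]. Elementwise product with the kernel and sum: 5·1 + 5·-2 + 6·1.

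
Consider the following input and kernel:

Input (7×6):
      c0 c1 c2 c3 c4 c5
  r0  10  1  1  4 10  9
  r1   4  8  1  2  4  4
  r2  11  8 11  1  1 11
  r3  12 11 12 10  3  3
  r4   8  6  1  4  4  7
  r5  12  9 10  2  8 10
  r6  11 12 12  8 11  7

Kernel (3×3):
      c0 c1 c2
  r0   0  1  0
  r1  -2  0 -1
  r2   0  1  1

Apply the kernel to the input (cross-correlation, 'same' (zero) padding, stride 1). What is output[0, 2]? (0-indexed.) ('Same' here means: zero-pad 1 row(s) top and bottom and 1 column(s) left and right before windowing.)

-3

The receptive field on the zero-padded input at this output position is [0 0 0 / 1 1 4 / 8 1 2]. Elementwise product with the kernel and sum: 0·1 + 1·-2 + 4·-1 + 1·1 + 2·1.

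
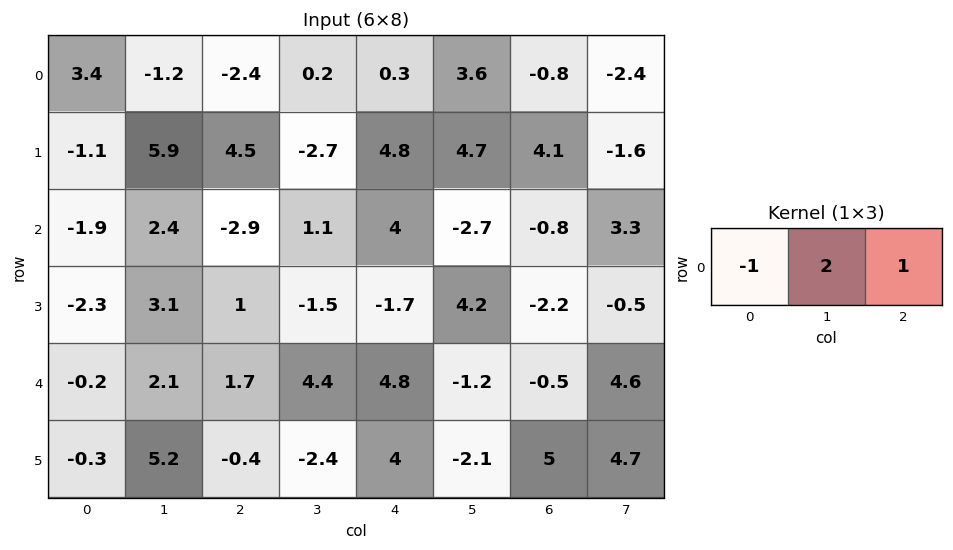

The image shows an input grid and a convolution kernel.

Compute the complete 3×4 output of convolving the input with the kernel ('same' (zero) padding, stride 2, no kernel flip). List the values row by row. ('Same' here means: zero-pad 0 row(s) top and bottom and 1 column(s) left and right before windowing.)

5.6 -3.4 4 -7.6
-1.4 -7.1 4.2 4.4
1.7 5.7 4 4.8

Output[0,0]: The receptive field on the zero-padded input at this output position is [0 3.4 -1.2]. Elementwise product with the kernel and sum: 0·-1 + 3.4·2 + -1.2·1.
Output[0,1]: The receptive field on the zero-padded input at this output position is [-1.2 -2.4 0.2]. Elementwise product with the kernel and sum: -1.2·-1 + -2.4·2 + 0.2·1.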